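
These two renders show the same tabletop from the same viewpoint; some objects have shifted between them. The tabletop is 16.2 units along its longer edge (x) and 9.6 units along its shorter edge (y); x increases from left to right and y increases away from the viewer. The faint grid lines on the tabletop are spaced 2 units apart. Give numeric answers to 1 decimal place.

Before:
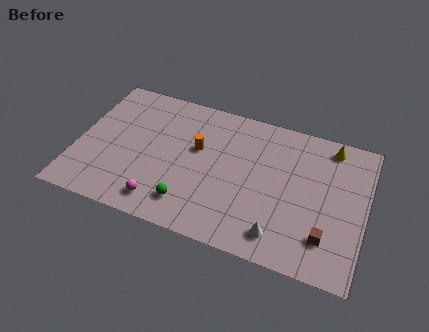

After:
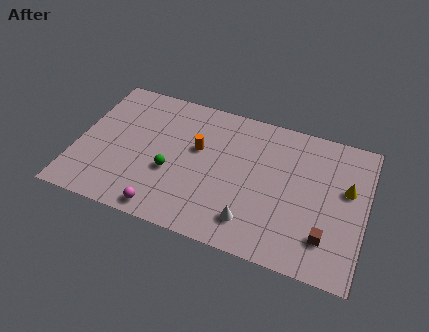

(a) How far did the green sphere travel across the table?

2.2

The green sphere moved from about (6.6, 1.9) to (5.4, 3.7), a distance of √(1.2² + 1.8²) ≈ 2.2.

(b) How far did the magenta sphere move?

0.5

From (5.1, 1.5) to (5.3, 1.0), the magenta sphere covered √(0.2² + 0.5²) ≈ 0.5 units.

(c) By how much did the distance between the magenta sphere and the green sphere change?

+1.1

The distance was about 1.6 in the first image and 2.7 in the second, so they moved 1.1 units further apart.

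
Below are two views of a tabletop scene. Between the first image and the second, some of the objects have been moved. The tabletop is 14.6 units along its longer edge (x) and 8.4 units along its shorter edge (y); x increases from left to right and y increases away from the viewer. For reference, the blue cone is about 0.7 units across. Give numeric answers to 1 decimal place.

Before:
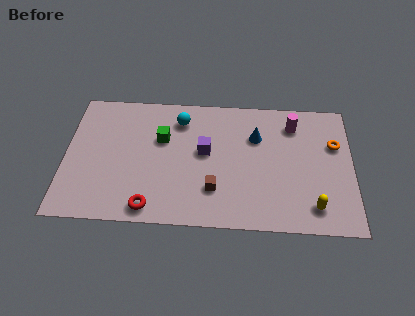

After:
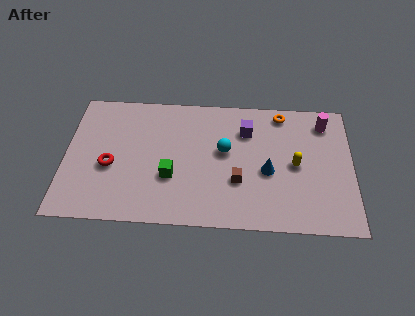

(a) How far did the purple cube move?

2.6

The purple cube moved from about (7.1, 4.7) to (9.2, 6.2), a distance of √(2.1² + 1.5²) ≈ 2.6.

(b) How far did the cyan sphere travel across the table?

3.0

The cyan sphere was near (5.8, 6.7) before and (8.1, 4.8) after, so it travelled √(2.3² + 1.9²) ≈ 3.0 units.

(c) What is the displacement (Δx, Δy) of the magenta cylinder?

(1.6, 0.2)

The magenta cylinder started near (11.6, 6.7) and ended near (13.2, 6.9).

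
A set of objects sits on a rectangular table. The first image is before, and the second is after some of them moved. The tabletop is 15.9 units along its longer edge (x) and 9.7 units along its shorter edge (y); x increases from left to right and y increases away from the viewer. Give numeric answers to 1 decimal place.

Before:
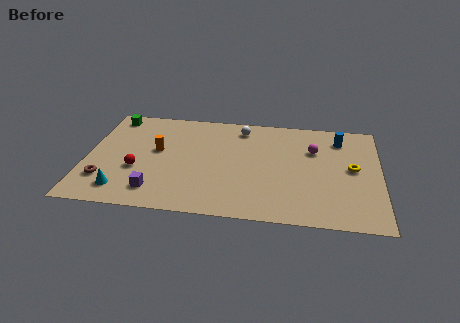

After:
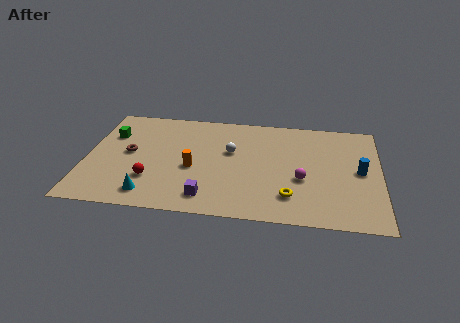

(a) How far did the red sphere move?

1.1

The red sphere was near (2.8, 3.6) before and (3.6, 2.8) after, so it travelled √(0.8² + 0.8²) ≈ 1.1 units.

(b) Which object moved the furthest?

the yellow torus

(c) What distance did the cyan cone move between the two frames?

1.5

The cyan cone was near (2.1, 1.7) before and (3.6, 1.5) after, so it travelled √(1.5² + 0.2²) ≈ 1.5 units.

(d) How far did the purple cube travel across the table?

2.8

The purple cube was near (3.9, 1.8) before and (6.7, 1.6) after, so it travelled √(2.8² + 0.2²) ≈ 2.8 units.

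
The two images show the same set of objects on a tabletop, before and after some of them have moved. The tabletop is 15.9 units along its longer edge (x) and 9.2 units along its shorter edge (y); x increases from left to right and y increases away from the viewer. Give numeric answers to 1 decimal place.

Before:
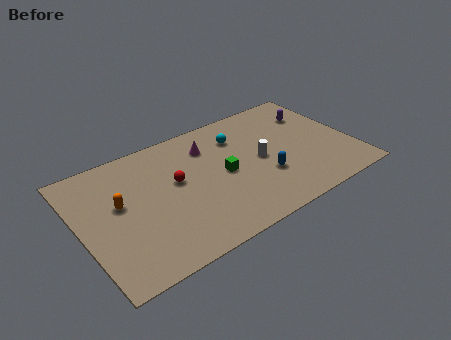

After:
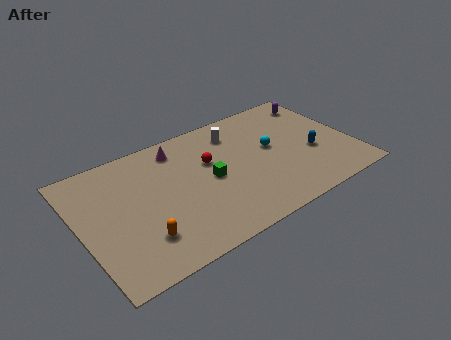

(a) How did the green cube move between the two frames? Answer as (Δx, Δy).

(-0.8, 0.0)

The green cube was at about (8.3, 4.5) and moved to about (7.5, 4.5).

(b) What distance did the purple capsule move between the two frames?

1.0

The purple capsule moved from about (14.2, 6.7) to (14.7, 7.6), a distance of √(0.5² + 0.9²) ≈ 1.0.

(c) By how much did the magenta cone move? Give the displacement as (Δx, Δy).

(-1.7, 0.7)

From the two frames, the magenta cone sits at roughly (7.8, 7.0) before and (6.1, 7.7) after.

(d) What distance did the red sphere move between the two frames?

2.2

The red sphere moved from about (5.6, 5.3) to (7.7, 5.8), a distance of √(2.1² + 0.5²) ≈ 2.2.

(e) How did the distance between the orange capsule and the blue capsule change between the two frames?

+2.0

The distance was about 8.5 in the first image and 10.5 in the second, so they moved 2.0 units further apart.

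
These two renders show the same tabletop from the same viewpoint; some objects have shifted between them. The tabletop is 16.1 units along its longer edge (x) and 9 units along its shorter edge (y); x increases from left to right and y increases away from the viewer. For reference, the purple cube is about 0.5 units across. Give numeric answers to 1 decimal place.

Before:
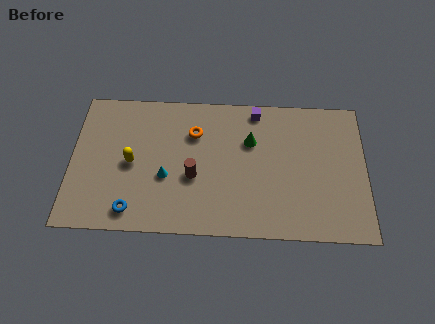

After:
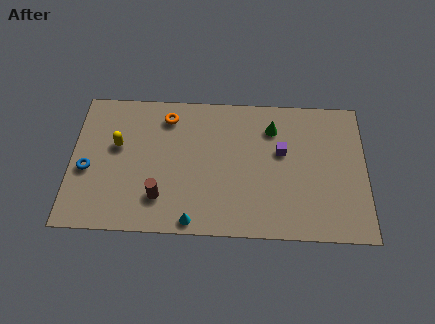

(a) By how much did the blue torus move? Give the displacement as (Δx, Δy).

(-2.5, 2.5)

The blue torus was at about (3.4, 1.3) and moved to about (0.9, 3.8).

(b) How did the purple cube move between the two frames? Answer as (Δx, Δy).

(1.4, -2.6)

The purple cube was at about (10.1, 8.0) and moved to about (11.5, 5.4).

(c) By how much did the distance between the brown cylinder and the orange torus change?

+2.4

Before: roughly 2.8 units apart; after: 5.2. That's 2.4 units further apart.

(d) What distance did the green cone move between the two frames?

1.5

From (9.8, 6.0) to (11.0, 6.9), the green cone covered √(1.2² + 0.9²) ≈ 1.5 units.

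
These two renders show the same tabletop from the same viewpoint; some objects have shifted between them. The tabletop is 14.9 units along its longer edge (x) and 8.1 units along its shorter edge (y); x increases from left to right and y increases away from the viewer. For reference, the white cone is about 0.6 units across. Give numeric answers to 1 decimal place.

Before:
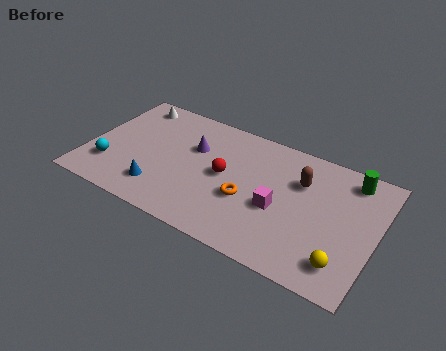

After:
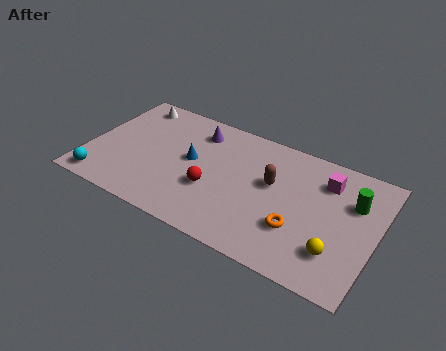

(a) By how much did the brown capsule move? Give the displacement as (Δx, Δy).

(-1.4, -0.8)

From the two frames, the brown capsule sits at roughly (10.9, 5.6) before and (9.5, 4.8) after.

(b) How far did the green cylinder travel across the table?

1.4

The green cylinder moved from about (13.3, 6.9) to (13.6, 5.5), a distance of √(0.3² + 1.4²) ≈ 1.4.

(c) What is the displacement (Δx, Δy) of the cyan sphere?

(-0.2, -1.2)

The cyan sphere was at about (1.3, 2.2) and moved to about (1.1, 1.0).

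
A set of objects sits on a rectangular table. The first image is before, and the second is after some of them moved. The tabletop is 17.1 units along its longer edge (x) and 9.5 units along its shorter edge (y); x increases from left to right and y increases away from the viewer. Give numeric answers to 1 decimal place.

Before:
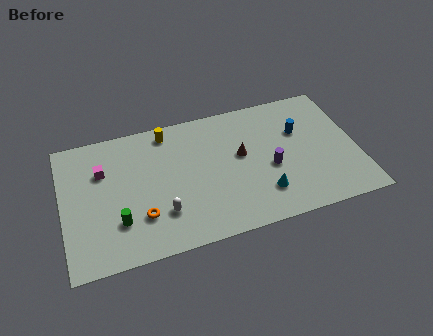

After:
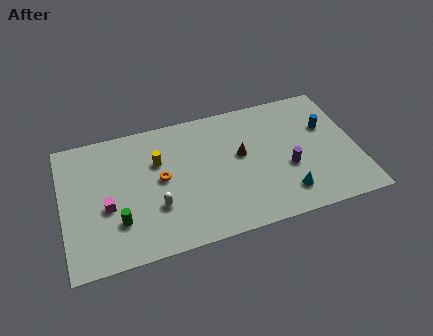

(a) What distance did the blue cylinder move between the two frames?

1.6

The blue cylinder was near (13.9, 6.2) before and (15.5, 6.1) after, so it travelled √(1.6² + 0.1²) ≈ 1.6 units.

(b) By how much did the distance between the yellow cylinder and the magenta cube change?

-0.4

Before: roughly 4.3 units apart; after: 3.9. That's 0.4 units closer together.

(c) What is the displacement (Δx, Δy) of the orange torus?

(1.3, 2.3)

The orange torus started near (4.4, 2.7) and ended near (5.7, 5.0).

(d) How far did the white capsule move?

0.6

The white capsule moved from about (5.6, 2.6) to (5.3, 3.1), a distance of √(0.3² + 0.5²) ≈ 0.6.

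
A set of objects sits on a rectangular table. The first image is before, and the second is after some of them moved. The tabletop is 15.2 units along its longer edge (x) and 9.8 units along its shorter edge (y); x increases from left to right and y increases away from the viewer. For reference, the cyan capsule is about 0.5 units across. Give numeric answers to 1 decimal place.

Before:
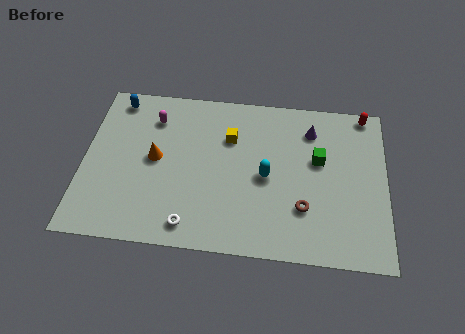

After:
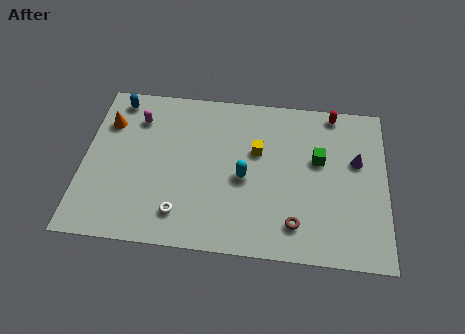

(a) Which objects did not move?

the green cube and the blue capsule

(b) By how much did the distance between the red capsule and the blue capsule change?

-1.6

The distance was about 12.6 in the first image and 11.0 in the second, so they moved 1.6 units closer together.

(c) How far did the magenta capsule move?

0.8

From (3.4, 7.6) to (2.6, 7.5), the magenta capsule covered √(0.8² + 0.1²) ≈ 0.8 units.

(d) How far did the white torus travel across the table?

0.8

The white torus moved from about (5.5, 1.3) to (5.0, 1.9), a distance of √(0.5² + 0.6²) ≈ 0.8.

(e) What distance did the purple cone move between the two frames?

2.9

The purple cone moved from about (11.4, 7.7) to (13.7, 6.0), a distance of √(2.3² + 1.7²) ≈ 2.9.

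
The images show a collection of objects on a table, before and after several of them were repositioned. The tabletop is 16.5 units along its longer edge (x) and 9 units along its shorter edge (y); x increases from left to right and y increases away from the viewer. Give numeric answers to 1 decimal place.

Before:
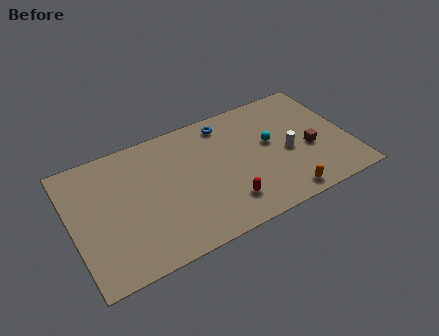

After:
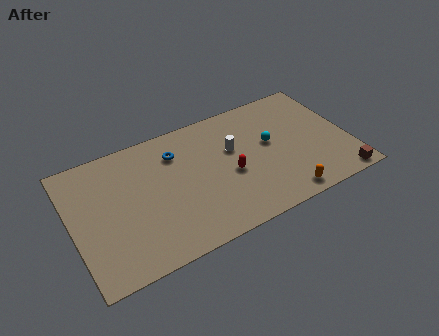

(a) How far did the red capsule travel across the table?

2.0

The red capsule moved from about (8.8, 2.0) to (9.3, 3.9), a distance of √(0.5² + 1.9²) ≈ 2.0.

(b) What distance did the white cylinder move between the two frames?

3.5

The white cylinder was near (12.8, 4.0) before and (9.7, 5.6) after, so it travelled √(3.1² + 1.6²) ≈ 3.5 units.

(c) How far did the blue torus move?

3.2

The blue torus moved from about (9.5, 7.7) to (6.4, 6.8), a distance of √(3.1² + 0.9²) ≈ 3.2.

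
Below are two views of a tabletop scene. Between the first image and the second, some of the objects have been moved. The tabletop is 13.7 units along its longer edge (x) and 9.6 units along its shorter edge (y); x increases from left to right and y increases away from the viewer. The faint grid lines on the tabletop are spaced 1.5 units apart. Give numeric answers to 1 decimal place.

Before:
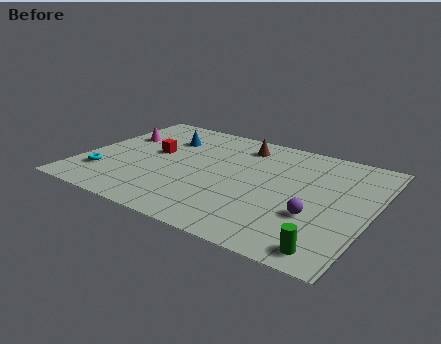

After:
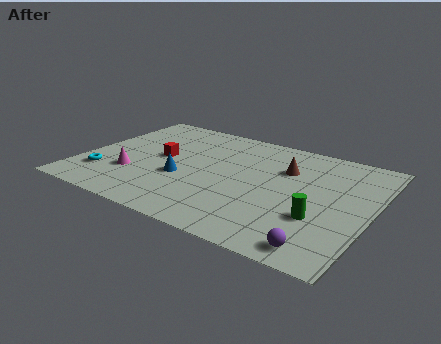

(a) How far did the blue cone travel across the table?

3.6

From (3.5, 7.0) to (4.9, 3.7), the blue cone covered √(1.4² + 3.3²) ≈ 3.6 units.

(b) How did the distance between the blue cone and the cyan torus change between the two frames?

-1.3

The distance was about 5.1 in the first image and 3.8 in the second, so they moved 1.3 units closer together.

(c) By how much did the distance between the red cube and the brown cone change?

+1.4

The distance was about 4.6 in the first image and 6.0 in the second, so they moved 1.4 units further apart.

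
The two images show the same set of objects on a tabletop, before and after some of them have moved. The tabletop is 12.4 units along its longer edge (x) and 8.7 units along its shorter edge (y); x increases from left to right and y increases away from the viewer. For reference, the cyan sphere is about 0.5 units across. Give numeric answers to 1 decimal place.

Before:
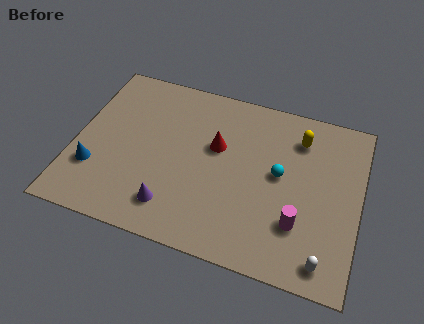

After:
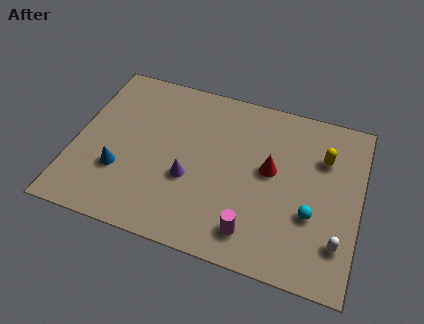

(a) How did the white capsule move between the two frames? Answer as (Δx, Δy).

(0.5, 1.0)

The white capsule was at about (11.1, 1.1) and moved to about (11.6, 2.1).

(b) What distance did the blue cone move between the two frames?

1.1

The blue cone moved from about (1.0, 2.6) to (2.1, 2.8), a distance of √(1.1² + 0.2²) ≈ 1.1.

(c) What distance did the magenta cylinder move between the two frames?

2.1

The magenta cylinder moved from about (9.9, 2.5) to (8.0, 1.5), a distance of √(1.9² + 1.0²) ≈ 2.1.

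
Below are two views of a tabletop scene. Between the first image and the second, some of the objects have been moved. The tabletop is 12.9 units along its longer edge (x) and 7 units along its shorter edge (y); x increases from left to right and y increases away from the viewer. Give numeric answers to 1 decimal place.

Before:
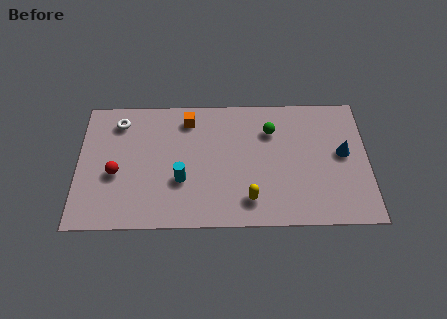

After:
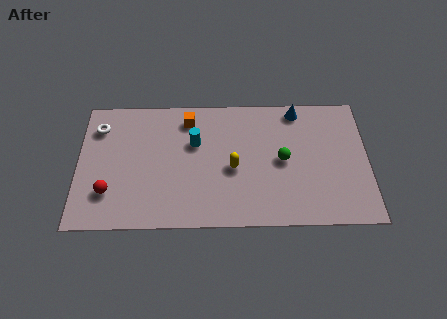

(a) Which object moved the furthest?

the blue cone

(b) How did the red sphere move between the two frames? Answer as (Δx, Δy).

(-0.3, -1.0)

The red sphere started near (1.7, 2.9) and ended near (1.4, 1.9).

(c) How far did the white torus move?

0.9

The white torus was near (1.8, 5.7) before and (0.9, 5.4) after, so it travelled √(0.9² + 0.3²) ≈ 0.9 units.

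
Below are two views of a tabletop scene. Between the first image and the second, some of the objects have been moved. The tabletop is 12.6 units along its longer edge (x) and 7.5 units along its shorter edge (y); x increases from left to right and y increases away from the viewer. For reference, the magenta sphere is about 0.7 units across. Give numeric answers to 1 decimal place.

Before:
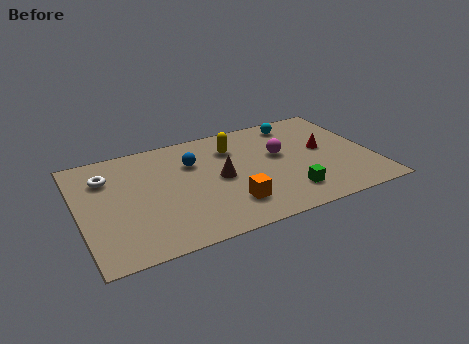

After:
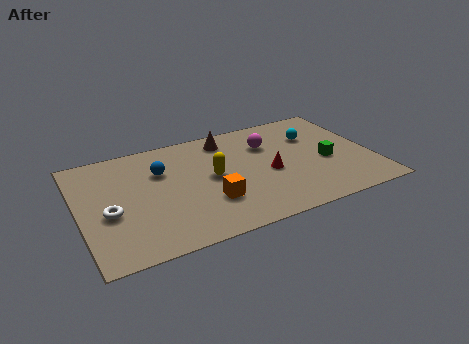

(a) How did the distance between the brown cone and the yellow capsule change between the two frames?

+0.5

They were about 2.1 units apart before and 2.6 after — 0.5 units further apart.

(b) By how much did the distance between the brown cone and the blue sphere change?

+1.4

They were about 1.8 units apart before and 3.2 after — 1.4 units further apart.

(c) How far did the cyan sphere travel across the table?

1.3

From (9.7, 6.4) to (10.3, 5.2), the cyan sphere covered √(0.6² + 1.2²) ≈ 1.3 units.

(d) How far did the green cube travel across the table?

2.5

From (8.7, 1.6) to (10.6, 3.2), the green cube covered √(1.9² + 1.6²) ≈ 2.5 units.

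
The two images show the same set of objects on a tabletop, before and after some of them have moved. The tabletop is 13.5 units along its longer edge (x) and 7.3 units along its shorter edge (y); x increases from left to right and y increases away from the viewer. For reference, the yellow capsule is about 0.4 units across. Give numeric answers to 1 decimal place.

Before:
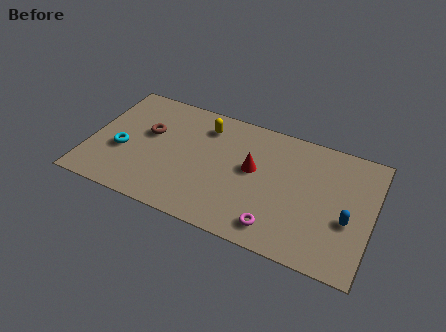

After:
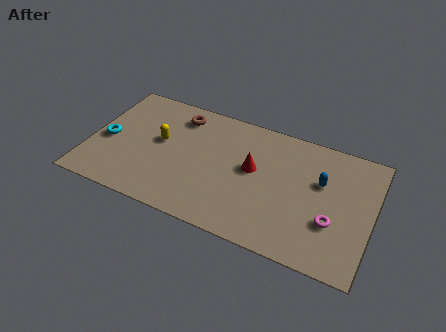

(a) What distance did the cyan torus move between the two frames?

0.9

From (1.6, 2.9) to (0.8, 3.3), the cyan torus covered √(0.8² + 0.4²) ≈ 0.9 units.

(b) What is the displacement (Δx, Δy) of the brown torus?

(1.3, 1.6)

The brown torus was at about (2.7, 4.4) and moved to about (4.0, 6.0).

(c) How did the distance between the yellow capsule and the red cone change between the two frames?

+1.5

Before: roughly 3.0 units apart; after: 4.5. That's 1.5 units further apart.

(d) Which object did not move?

the red cone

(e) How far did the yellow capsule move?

2.6

From (5.3, 5.8) to (3.3, 4.1), the yellow capsule covered √(2.0² + 1.7²) ≈ 2.6 units.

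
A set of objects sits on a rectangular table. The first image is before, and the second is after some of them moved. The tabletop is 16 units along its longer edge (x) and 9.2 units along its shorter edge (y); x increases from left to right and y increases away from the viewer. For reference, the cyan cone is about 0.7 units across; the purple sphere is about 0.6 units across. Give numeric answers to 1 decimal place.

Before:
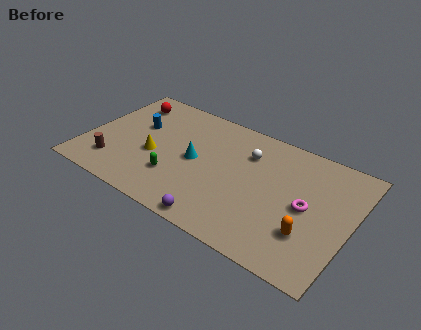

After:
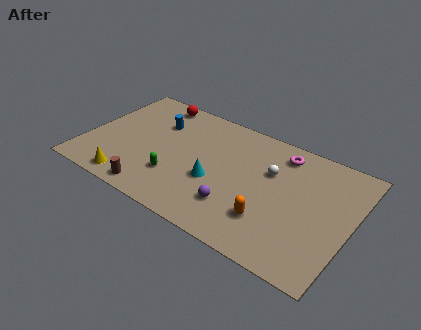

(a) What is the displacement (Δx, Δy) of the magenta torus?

(-2.0, 3.2)

From the two frames, the magenta torus sits at roughly (13.4, 4.5) before and (11.4, 7.7) after.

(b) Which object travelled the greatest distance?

the magenta torus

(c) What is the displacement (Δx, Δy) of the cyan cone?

(1.4, -1.0)

From the two frames, the cyan cone sits at roughly (6.6, 4.6) before and (8.0, 3.6) after.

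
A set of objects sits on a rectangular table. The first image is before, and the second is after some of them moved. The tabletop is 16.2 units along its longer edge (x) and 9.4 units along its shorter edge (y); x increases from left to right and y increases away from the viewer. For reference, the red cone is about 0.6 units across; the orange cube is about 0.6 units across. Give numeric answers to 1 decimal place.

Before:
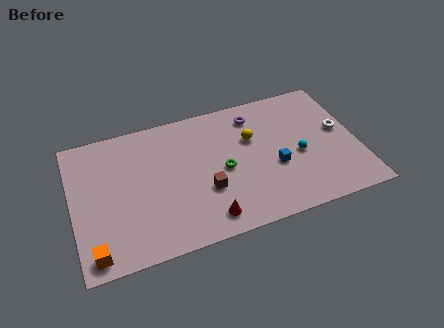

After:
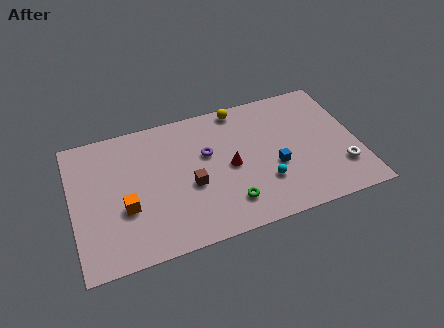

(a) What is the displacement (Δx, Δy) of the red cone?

(1.6, 3.1)

The red cone was at about (7.3, 1.4) and moved to about (8.9, 4.5).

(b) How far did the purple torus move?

3.5

The purple torus was near (10.6, 7.7) before and (7.7, 5.8) after, so it travelled √(2.9² + 1.9²) ≈ 3.5 units.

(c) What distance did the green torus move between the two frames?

2.4

From (8.5, 4.4) to (8.6, 2.0), the green torus covered √(0.1² + 2.4²) ≈ 2.4 units.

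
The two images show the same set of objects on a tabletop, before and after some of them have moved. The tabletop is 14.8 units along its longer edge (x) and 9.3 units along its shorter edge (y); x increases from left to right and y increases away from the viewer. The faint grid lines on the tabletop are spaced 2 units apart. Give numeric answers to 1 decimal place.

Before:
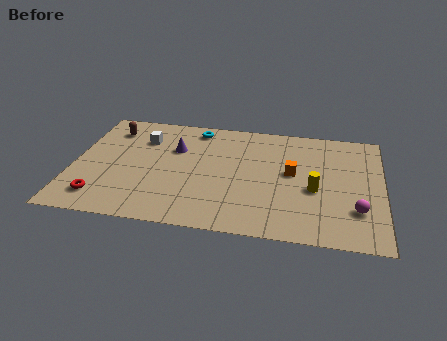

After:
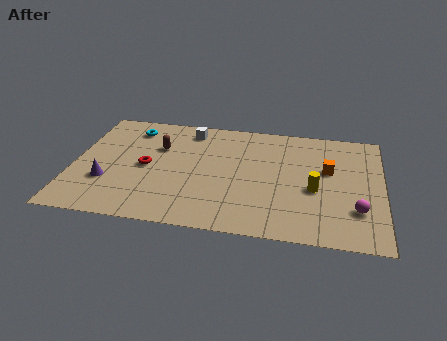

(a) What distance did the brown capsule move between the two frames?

2.7

The brown capsule moved from about (1.6, 7.4) to (4.0, 6.2), a distance of √(2.4² + 1.2²) ≈ 2.7.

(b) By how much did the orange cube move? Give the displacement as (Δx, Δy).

(1.7, 0.5)

The orange cube was at about (10.5, 5.1) and moved to about (12.2, 5.6).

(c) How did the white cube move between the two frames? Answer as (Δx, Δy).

(2.2, 1.1)

The white cube started near (3.2, 6.8) and ended near (5.4, 7.9).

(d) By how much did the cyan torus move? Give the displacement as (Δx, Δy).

(-3.1, -0.5)

The cyan torus started near (5.7, 8.1) and ended near (2.6, 7.6).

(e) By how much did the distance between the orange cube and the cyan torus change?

+4.1

The distance was about 5.7 in the first image and 9.8 in the second, so they moved 4.1 units further apart.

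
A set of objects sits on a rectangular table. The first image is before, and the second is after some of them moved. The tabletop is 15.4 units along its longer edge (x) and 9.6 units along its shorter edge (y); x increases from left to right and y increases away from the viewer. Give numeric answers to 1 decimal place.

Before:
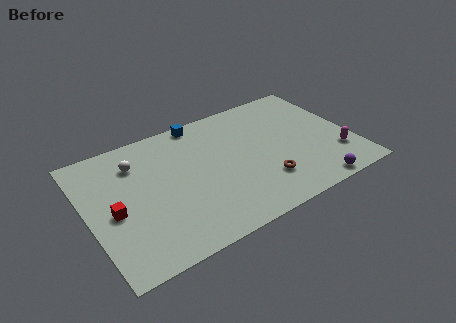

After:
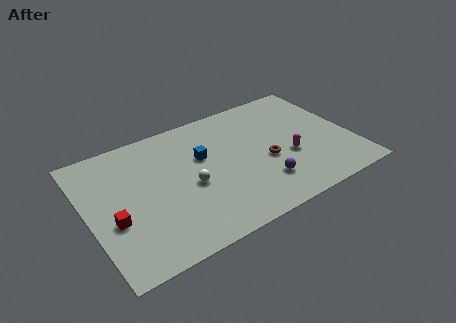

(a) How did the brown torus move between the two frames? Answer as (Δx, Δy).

(0.4, 1.5)

The brown torus started near (9.9, 2.5) and ended near (10.3, 4.0).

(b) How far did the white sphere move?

4.1

The white sphere moved from about (3.1, 7.3) to (5.8, 4.2), a distance of √(2.7² + 3.1²) ≈ 4.1.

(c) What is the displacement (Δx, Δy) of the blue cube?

(-0.3, -2.8)

The blue cube was at about (7.1, 8.8) and moved to about (6.8, 6.0).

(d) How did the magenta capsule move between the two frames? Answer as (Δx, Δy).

(-2.7, 1.1)

The magenta capsule started near (14.3, 2.6) and ended near (11.6, 3.7).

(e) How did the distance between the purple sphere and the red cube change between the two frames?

-3.0

They were about 11.6 units apart before and 8.6 after — 3.0 units closer together.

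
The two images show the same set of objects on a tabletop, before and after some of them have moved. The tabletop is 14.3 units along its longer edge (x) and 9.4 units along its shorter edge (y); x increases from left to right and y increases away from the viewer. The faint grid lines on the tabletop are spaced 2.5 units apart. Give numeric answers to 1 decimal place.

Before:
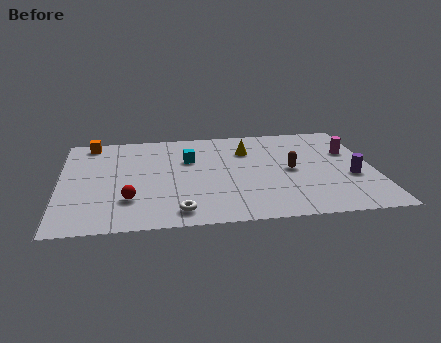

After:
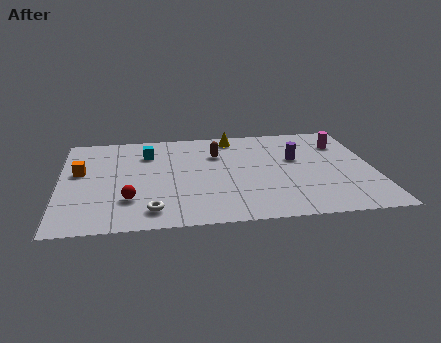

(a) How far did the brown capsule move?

3.9

From (10.5, 4.6) to (7.2, 6.6), the brown capsule covered √(3.3² + 2.0²) ≈ 3.9 units.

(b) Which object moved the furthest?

the brown capsule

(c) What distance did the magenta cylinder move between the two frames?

0.9

The magenta cylinder was near (13.3, 6.1) before and (13.0, 7.0) after, so it travelled √(0.3² + 0.9²) ≈ 0.9 units.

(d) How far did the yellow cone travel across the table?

1.5

The yellow cone moved from about (8.6, 6.8) to (8.0, 8.2), a distance of √(0.6² + 1.4²) ≈ 1.5.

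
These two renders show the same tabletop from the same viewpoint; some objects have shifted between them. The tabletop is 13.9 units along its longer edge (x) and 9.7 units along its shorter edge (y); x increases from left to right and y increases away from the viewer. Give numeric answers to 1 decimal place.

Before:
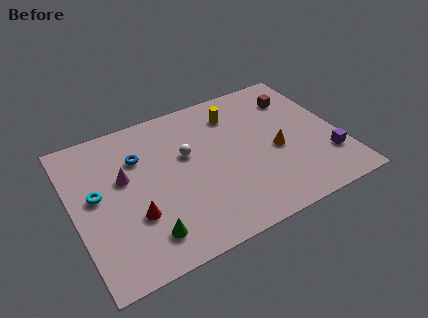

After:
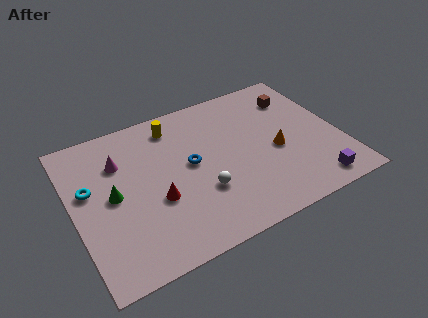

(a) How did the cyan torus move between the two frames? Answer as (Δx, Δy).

(-0.3, 0.5)

The cyan torus started near (1.2, 5.3) and ended near (0.9, 5.8).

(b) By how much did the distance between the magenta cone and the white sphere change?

+2.0

They were about 3.3 units apart before and 5.3 after — 2.0 units further apart.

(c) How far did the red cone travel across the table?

1.3

The red cone moved from about (2.9, 3.2) to (4.1, 3.7), a distance of √(1.2² + 0.5²) ≈ 1.3.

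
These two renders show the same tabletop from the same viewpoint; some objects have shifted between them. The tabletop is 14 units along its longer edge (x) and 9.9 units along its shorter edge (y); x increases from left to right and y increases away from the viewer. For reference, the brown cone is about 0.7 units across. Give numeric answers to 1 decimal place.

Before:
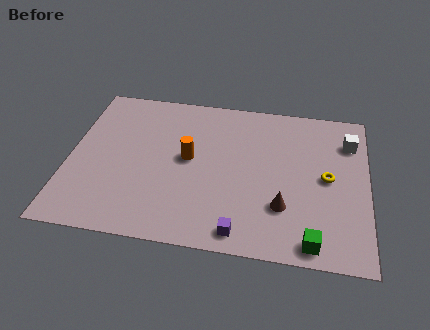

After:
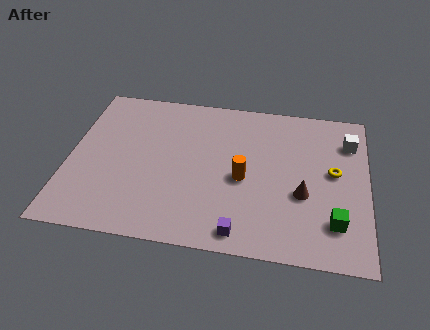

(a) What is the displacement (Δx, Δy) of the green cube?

(1.0, 1.3)

The green cube started near (11.5, 1.0) and ended near (12.5, 2.3).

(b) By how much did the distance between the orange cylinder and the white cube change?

-2.0

The distance was about 7.8 in the first image and 5.8 in the second, so they moved 2.0 units closer together.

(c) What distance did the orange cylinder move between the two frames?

2.8

The orange cylinder moved from about (5.6, 5.3) to (8.2, 4.4), a distance of √(2.6² + 0.9²) ≈ 2.8.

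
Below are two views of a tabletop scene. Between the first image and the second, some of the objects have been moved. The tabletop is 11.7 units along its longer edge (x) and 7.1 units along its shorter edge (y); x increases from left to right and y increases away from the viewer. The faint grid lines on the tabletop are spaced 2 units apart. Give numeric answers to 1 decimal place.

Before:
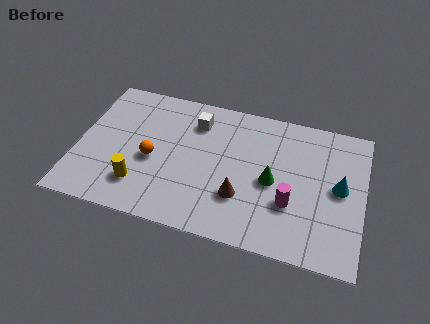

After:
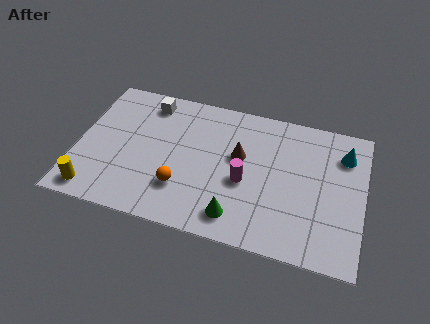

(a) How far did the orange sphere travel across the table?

1.7

The orange sphere was near (3.1, 3.1) before and (4.4, 2.0) after, so it travelled √(1.3² + 1.1²) ≈ 1.7 units.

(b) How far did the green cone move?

2.5

The green cone moved from about (8.0, 3.3) to (6.7, 1.2), a distance of √(1.3² + 2.1²) ≈ 2.5.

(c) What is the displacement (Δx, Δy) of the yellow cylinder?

(-1.8, -0.8)

The yellow cylinder started near (2.7, 1.7) and ended near (0.9, 0.9).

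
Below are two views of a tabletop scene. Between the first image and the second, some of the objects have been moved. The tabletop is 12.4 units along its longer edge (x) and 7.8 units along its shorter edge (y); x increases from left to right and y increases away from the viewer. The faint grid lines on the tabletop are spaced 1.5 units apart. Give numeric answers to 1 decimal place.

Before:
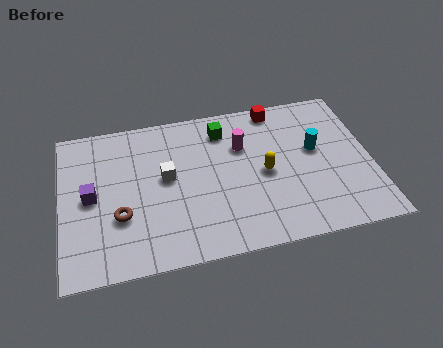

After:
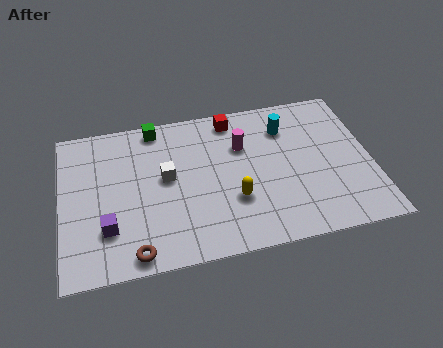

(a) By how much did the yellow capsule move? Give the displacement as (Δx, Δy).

(-1.3, -1.1)

From the two frames, the yellow capsule sits at roughly (8.1, 3.7) before and (6.8, 2.6) after.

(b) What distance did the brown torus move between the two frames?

2.0

From (2.3, 2.7) to (2.8, 0.8), the brown torus covered √(0.5² + 1.9²) ≈ 2.0 units.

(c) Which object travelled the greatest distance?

the green cube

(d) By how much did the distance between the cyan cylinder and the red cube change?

-0.6

They were about 2.9 units apart before and 2.3 after — 0.6 units closer together.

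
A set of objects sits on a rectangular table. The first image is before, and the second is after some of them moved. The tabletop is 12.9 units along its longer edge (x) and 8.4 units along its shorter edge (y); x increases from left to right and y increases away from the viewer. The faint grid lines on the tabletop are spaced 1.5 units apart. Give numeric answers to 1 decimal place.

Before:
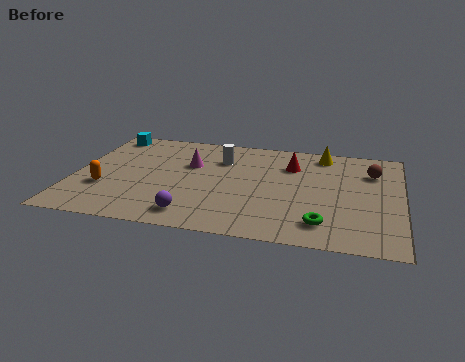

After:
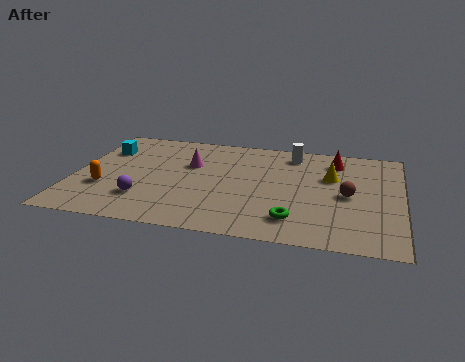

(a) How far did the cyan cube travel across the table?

1.4

The cyan cube was near (1.0, 7.4) before and (1.0, 6.0) after, so it travelled √(0.0² + 1.4²) ≈ 1.4 units.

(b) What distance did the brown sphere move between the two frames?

2.3

From (11.7, 6.1) to (10.8, 4.0), the brown sphere covered √(0.9² + 2.1²) ≈ 2.3 units.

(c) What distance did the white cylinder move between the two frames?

3.0

The white cylinder was near (5.7, 6.1) before and (8.5, 7.1) after, so it travelled √(2.8² + 1.0²) ≈ 3.0 units.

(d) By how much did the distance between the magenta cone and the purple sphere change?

-0.5

The distance was about 4.1 in the first image and 3.6 in the second, so they moved 0.5 units closer together.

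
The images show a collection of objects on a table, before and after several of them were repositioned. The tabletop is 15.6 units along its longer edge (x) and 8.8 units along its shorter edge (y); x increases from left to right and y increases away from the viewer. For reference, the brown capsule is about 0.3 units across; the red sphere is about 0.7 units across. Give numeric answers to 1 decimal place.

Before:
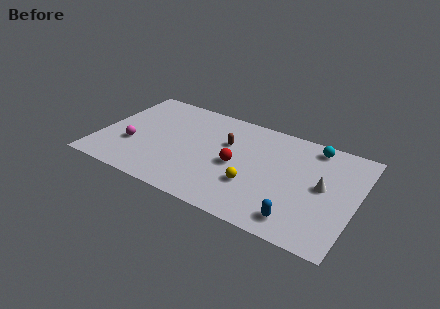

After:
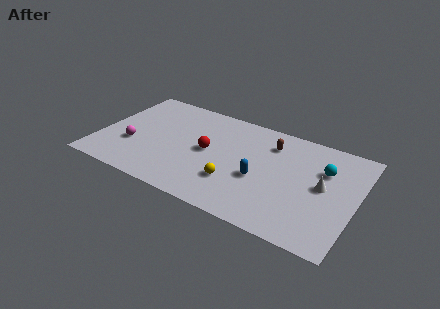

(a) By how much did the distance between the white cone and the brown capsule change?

-2.1

Before: roughly 6.1 units apart; after: 4.0. That's 2.1 units closer together.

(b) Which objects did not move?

the magenta sphere and the white cone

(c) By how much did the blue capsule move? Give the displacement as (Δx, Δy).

(-2.6, 2.2)

From the two frames, the blue capsule sits at roughly (12.5, 1.4) before and (9.9, 3.6) after.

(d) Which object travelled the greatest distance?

the blue capsule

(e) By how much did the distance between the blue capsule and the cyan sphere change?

-2.0

The distance was about 6.3 in the first image and 4.3 in the second, so they moved 2.0 units closer together.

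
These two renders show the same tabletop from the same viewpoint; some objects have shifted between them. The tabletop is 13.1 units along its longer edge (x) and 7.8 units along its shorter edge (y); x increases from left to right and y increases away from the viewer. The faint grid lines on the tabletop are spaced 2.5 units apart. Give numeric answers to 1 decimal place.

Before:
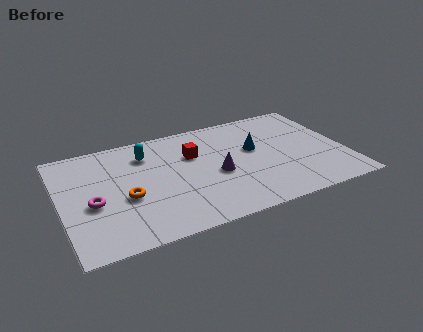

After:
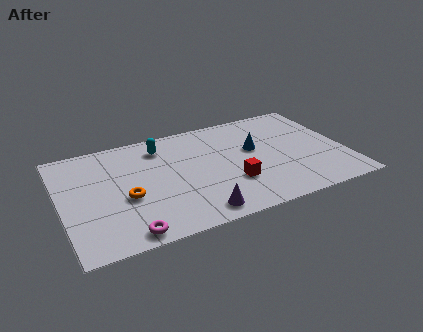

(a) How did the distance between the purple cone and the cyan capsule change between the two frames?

+1.4

Before: roughly 4.0 units apart; after: 5.4. That's 1.4 units further apart.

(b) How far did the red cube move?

3.1

From (6.2, 5.2) to (7.7, 2.5), the red cube covered √(1.5² + 2.7²) ≈ 3.1 units.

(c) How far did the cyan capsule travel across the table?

0.8

The cyan capsule moved from about (4.1, 6.0) to (4.8, 6.3), a distance of √(0.7² + 0.3²) ≈ 0.8.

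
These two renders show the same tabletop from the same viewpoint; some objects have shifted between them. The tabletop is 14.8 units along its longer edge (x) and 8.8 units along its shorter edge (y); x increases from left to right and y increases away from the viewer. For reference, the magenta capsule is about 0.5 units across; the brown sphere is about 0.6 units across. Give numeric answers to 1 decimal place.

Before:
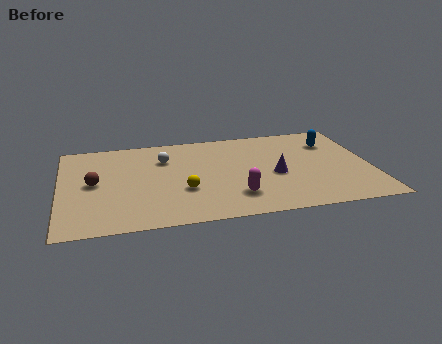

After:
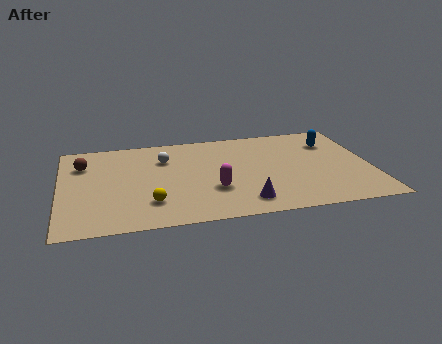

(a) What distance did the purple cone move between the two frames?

2.8

The purple cone moved from about (10.2, 3.8) to (8.6, 1.5), a distance of √(1.6² + 2.3²) ≈ 2.8.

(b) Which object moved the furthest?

the purple cone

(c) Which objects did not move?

the white sphere and the blue capsule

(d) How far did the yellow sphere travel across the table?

1.8

The yellow sphere was near (5.8, 3.1) before and (4.2, 2.2) after, so it travelled √(1.6² + 0.9²) ≈ 1.8 units.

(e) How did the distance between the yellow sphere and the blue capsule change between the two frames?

+1.8

The distance was about 8.1 in the first image and 9.9 in the second, so they moved 1.8 units further apart.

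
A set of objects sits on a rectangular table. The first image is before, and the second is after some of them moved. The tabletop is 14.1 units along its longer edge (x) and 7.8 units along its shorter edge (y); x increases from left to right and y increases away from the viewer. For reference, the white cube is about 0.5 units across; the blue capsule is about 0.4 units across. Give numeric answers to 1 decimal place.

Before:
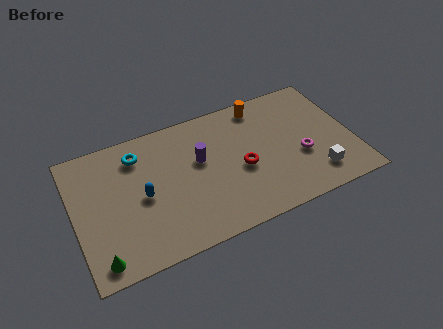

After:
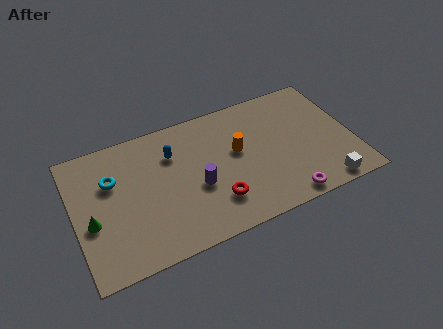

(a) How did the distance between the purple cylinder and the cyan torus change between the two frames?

+1.2

They were about 3.4 units apart before and 4.6 after — 1.2 units further apart.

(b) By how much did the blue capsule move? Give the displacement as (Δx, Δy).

(1.7, 1.9)

The blue capsule started near (3.4, 3.7) and ended near (5.1, 5.6).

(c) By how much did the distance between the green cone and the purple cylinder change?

-1.2

Before: roughly 6.5 units apart; after: 5.3. That's 1.2 units closer together.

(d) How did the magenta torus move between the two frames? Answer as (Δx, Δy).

(-1.1, -2.2)

The magenta torus was at about (11.4, 3.0) and moved to about (10.3, 0.8).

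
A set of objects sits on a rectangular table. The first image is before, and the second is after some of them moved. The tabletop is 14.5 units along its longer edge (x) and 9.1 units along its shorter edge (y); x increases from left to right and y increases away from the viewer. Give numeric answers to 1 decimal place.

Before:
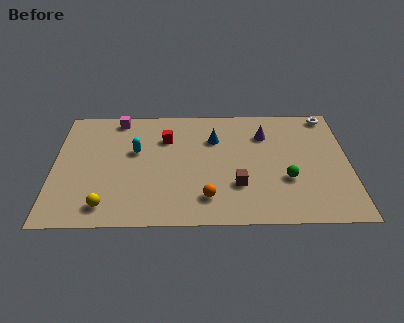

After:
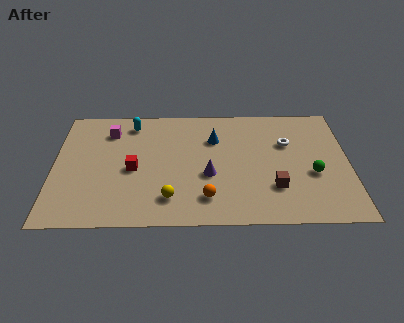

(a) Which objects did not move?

the orange sphere and the blue cone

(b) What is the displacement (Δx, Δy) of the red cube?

(-1.6, -2.4)

The red cube was at about (5.5, 6.5) and moved to about (3.9, 4.1).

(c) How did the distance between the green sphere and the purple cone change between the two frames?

+1.5

Before: roughly 3.6 units apart; after: 5.1. That's 1.5 units further apart.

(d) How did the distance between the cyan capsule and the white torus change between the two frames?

-2.1

The distance was about 10.0 in the first image and 7.9 in the second, so they moved 2.1 units closer together.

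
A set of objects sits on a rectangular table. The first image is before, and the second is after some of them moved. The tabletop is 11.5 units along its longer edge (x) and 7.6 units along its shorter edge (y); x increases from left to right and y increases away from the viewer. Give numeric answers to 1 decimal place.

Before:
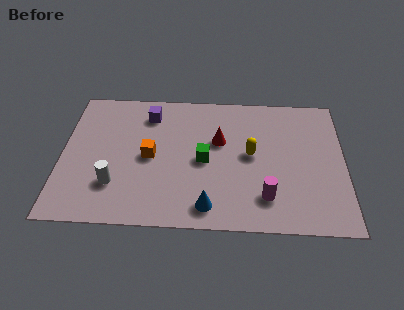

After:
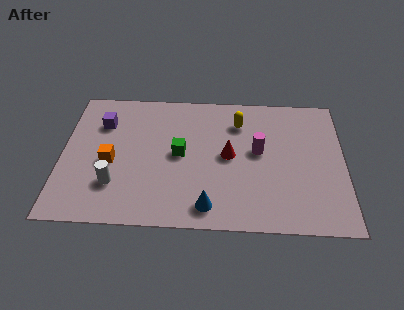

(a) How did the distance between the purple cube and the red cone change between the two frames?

+2.2

Before: roughly 3.2 units apart; after: 5.4. That's 2.2 units further apart.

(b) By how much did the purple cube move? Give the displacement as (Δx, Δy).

(-1.9, -0.6)

The purple cube started near (3.5, 6.1) and ended near (1.6, 5.5).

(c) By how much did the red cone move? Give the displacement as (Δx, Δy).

(0.4, -0.8)

The red cone started near (6.4, 4.7) and ended near (6.8, 3.9).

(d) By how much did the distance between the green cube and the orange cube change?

+0.7

The distance was about 2.2 in the first image and 2.9 in the second, so they moved 0.7 units further apart.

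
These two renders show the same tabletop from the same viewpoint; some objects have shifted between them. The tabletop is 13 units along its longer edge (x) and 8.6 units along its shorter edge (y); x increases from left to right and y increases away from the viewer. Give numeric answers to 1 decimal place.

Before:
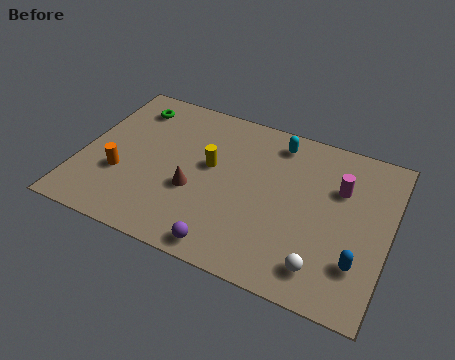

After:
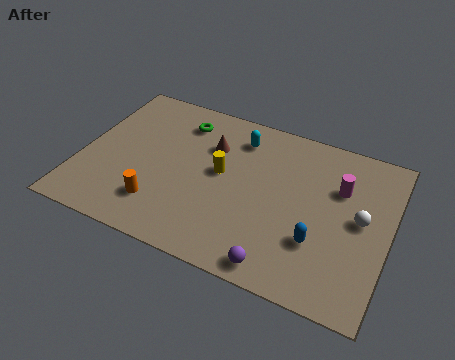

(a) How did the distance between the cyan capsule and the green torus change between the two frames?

-3.8

The distance was about 6.3 in the first image and 2.5 in the second, so they moved 3.8 units closer together.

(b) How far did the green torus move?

2.2

From (1.7, 7.0) to (3.9, 6.9), the green torus covered √(2.2² + 0.1²) ≈ 2.2 units.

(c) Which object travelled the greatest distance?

the white sphere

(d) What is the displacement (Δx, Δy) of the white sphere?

(1.3, 3.0)

The white sphere was at about (10.5, 1.5) and moved to about (11.8, 4.5).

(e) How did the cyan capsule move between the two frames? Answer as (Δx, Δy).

(-1.6, -0.4)

The cyan capsule started near (8.0, 7.3) and ended near (6.4, 6.9).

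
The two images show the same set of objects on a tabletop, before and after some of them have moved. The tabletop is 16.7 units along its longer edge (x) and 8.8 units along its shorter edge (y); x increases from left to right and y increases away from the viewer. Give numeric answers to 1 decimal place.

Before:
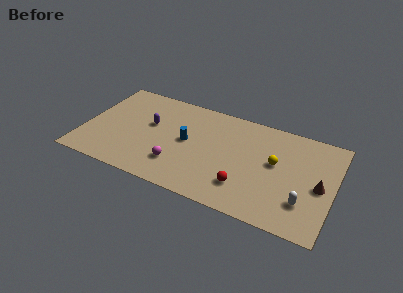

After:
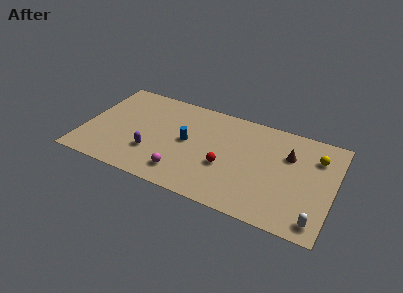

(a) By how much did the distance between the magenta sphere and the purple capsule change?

-1.2

They were about 3.6 units apart before and 2.4 after — 1.2 units closer together.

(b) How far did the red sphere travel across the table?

1.8

From (11.0, 2.2) to (9.6, 3.4), the red sphere covered √(1.4² + 1.2²) ≈ 1.8 units.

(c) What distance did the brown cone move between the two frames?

2.9

The brown cone was near (15.8, 4.1) before and (13.6, 6.0) after, so it travelled √(2.2² + 1.9²) ≈ 2.9 units.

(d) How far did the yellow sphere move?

3.0

From (12.8, 5.0) to (15.4, 6.5), the yellow sphere covered √(2.6² + 1.5²) ≈ 3.0 units.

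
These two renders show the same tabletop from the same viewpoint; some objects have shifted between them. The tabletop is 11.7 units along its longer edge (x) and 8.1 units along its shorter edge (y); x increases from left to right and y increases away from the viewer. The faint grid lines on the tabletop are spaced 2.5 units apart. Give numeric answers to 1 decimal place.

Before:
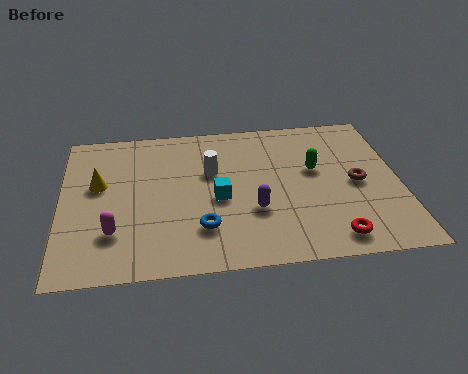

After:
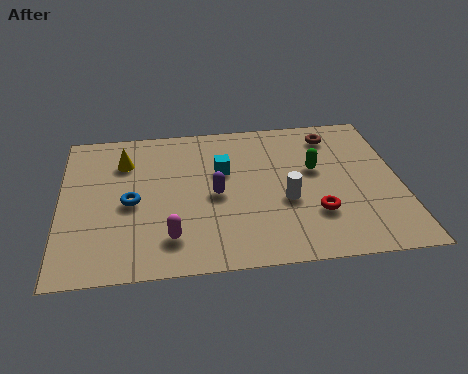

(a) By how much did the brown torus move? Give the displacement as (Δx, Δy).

(-0.7, 2.8)

The brown torus was at about (10.2, 3.9) and moved to about (9.5, 6.7).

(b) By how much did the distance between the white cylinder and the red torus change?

-4.4

The distance was about 5.7 in the first image and 1.3 in the second, so they moved 4.4 units closer together.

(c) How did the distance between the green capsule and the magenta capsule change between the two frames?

-1.5

Before: roughly 7.5 units apart; after: 6.0. That's 1.5 units closer together.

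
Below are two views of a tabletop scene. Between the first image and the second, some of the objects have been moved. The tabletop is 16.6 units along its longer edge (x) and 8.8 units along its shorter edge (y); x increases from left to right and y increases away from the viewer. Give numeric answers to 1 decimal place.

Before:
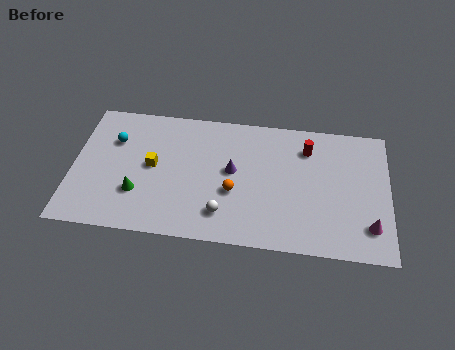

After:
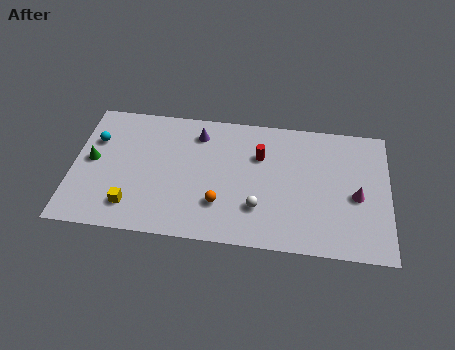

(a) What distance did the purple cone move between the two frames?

3.0

The purple cone moved from about (8.4, 4.8) to (6.5, 7.1), a distance of √(1.9² + 2.3²) ≈ 3.0.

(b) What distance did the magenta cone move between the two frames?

2.0

The magenta cone moved from about (15.6, 2.0) to (14.9, 3.9), a distance of √(0.7² + 1.9²) ≈ 2.0.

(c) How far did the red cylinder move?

2.6

The red cylinder was near (12.3, 6.8) before and (9.8, 6.0) after, so it travelled √(2.5² + 0.8²) ≈ 2.6 units.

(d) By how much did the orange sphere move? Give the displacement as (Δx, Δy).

(-0.7, -0.9)

The orange sphere started near (8.5, 3.4) and ended near (7.8, 2.5).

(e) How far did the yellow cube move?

3.0

From (4.2, 4.6) to (3.2, 1.8), the yellow cube covered √(1.0² + 2.8²) ≈ 3.0 units.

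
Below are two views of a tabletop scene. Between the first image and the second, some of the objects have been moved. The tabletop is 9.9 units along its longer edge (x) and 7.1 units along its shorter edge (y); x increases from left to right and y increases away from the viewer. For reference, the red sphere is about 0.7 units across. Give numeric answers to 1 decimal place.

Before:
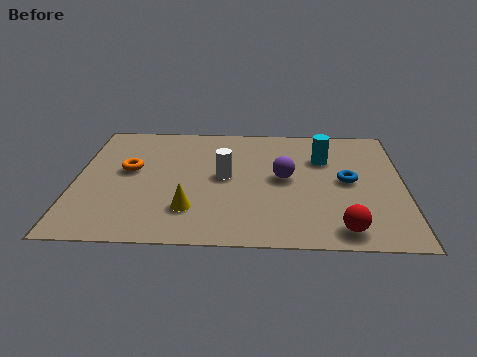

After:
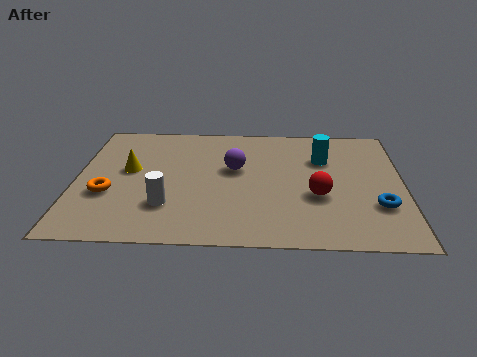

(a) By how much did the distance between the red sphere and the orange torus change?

-0.8

Before: roughly 7.1 units apart; after: 6.3. That's 0.8 units closer together.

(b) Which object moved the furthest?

the yellow cone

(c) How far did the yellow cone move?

2.9

The yellow cone was near (3.5, 1.8) before and (1.6, 4.0) after, so it travelled √(1.9² + 2.2²) ≈ 2.9 units.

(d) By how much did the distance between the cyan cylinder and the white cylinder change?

+2.3

Before: roughly 3.2 units apart; after: 5.5. That's 2.3 units further apart.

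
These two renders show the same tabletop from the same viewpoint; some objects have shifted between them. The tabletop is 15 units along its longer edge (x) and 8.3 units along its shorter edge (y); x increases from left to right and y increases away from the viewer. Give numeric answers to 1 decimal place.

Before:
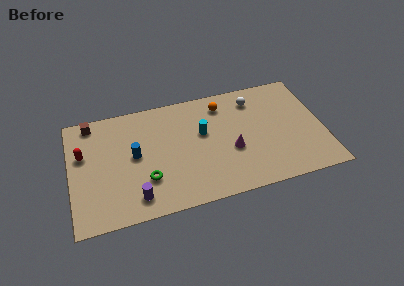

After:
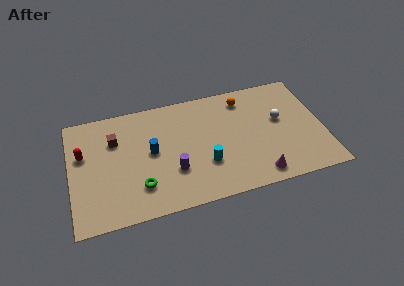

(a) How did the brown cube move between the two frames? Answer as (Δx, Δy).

(1.3, -1.6)

The brown cube started near (1.4, 7.4) and ended near (2.7, 5.8).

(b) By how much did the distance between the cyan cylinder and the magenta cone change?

+1.1

They were about 2.3 units apart before and 3.4 after — 1.1 units further apart.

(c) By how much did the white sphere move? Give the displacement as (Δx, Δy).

(1.4, -1.9)

The white sphere started near (11.1, 6.7) and ended near (12.5, 4.8).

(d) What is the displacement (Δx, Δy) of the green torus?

(-0.4, -0.4)

From the two frames, the green torus sits at roughly (4.4, 2.5) before and (4.0, 2.1) after.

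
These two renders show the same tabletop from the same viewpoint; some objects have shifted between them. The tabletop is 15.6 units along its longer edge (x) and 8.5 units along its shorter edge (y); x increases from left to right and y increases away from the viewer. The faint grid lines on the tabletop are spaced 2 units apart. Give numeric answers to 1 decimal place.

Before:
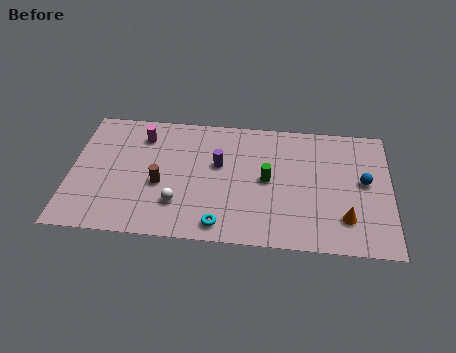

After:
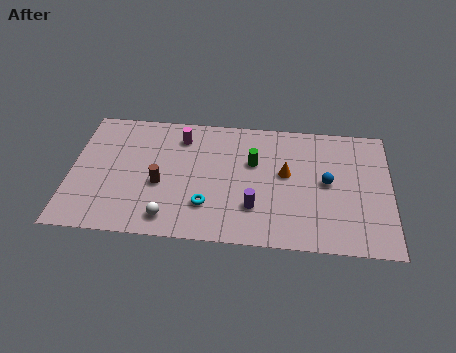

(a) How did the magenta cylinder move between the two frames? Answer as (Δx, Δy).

(1.9, 0.1)

The magenta cylinder was at about (3.4, 6.7) and moved to about (5.3, 6.8).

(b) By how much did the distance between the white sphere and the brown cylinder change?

+0.8

They were about 1.5 units apart before and 2.3 after — 0.8 units further apart.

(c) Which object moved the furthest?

the orange cone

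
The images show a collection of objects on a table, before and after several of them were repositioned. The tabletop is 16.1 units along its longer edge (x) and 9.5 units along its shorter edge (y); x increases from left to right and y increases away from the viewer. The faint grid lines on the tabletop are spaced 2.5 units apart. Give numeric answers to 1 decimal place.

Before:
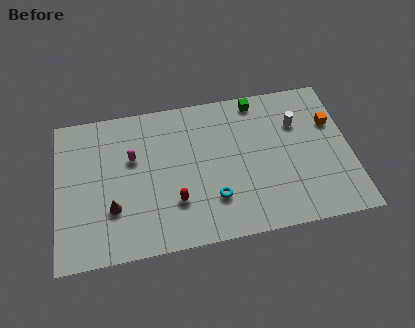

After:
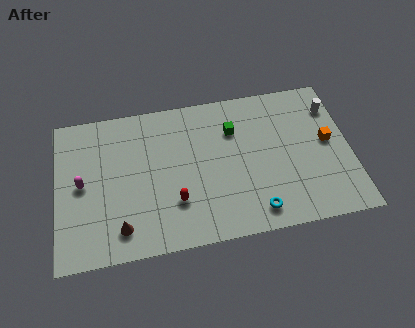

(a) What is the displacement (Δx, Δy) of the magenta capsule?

(-2.8, -1.2)

From the two frames, the magenta capsule sits at roughly (4.2, 6.0) before and (1.4, 4.8) after.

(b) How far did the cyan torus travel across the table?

2.5

From (8.5, 2.6) to (10.7, 1.4), the cyan torus covered √(2.2² + 1.2²) ≈ 2.5 units.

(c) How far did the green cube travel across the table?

2.2

From (11.2, 8.5) to (9.8, 6.8), the green cube covered √(1.4² + 1.7²) ≈ 2.2 units.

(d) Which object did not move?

the red capsule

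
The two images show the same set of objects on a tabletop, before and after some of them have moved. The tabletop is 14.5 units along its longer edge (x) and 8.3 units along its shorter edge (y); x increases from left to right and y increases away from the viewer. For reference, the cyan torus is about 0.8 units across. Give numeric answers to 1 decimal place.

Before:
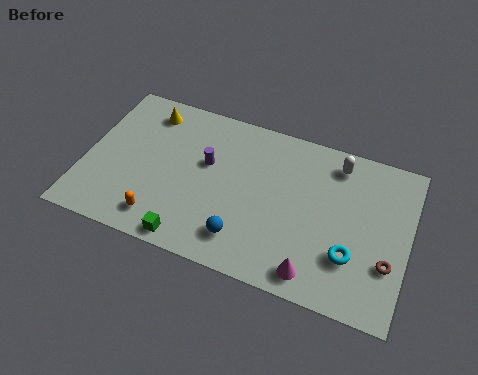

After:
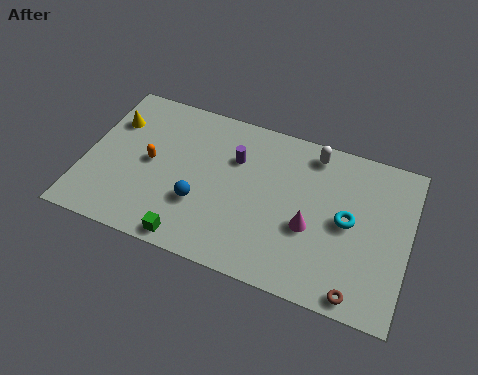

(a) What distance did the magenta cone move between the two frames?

2.2

From (10.6, 1.1) to (10.2, 3.3), the magenta cone covered √(0.4² + 2.2²) ≈ 2.2 units.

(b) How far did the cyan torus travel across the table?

1.7

From (12.1, 2.5) to (11.8, 4.2), the cyan torus covered √(0.3² + 1.7²) ≈ 1.7 units.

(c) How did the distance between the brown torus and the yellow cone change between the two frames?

+0.6

Before: roughly 12.0 units apart; after: 12.6. That's 0.6 units further apart.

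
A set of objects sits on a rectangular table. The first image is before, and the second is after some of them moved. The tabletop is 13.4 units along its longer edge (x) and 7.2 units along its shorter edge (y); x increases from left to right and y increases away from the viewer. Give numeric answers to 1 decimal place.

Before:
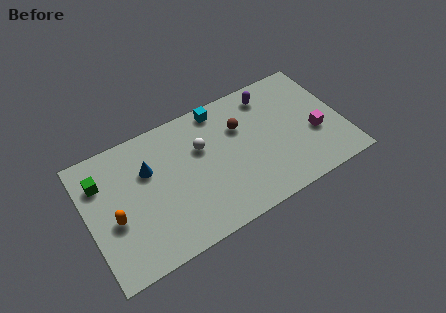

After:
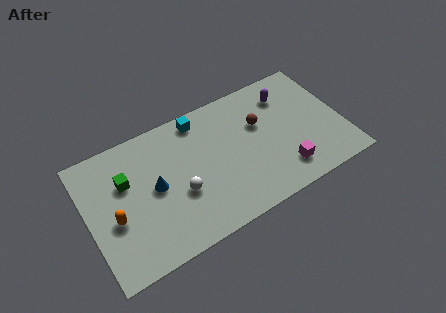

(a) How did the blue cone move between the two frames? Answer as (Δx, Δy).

(0.2, -1.1)

From the two frames, the blue cone sits at roughly (3.3, 4.8) before and (3.5, 3.7) after.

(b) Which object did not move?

the orange capsule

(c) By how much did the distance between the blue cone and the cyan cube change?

-0.6

The distance was about 4.3 in the first image and 3.7 in the second, so they moved 0.6 units closer together.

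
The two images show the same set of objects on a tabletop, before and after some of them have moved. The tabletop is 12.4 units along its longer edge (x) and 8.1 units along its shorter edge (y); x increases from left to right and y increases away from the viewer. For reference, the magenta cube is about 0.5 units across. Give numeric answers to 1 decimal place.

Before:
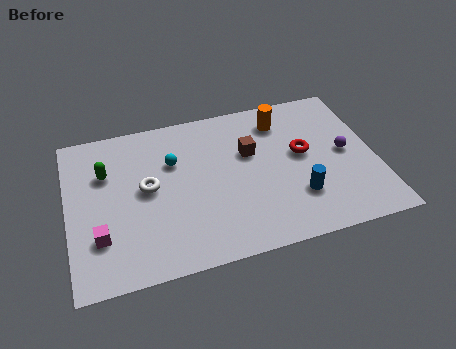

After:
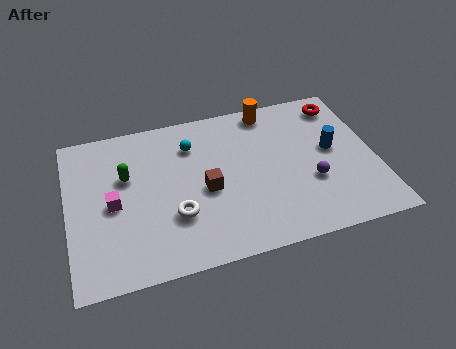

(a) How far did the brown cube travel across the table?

2.4

From (7.4, 5.1) to (5.5, 3.6), the brown cube covered √(1.9² + 1.5²) ≈ 2.4 units.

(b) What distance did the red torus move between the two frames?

2.9

The red torus moved from about (9.5, 4.5) to (11.3, 6.8), a distance of √(1.8² + 2.3²) ≈ 2.9.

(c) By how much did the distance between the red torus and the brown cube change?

+4.4

The distance was about 2.2 in the first image and 6.6 in the second, so they moved 4.4 units further apart.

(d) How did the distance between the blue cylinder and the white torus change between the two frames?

+0.5

The distance was about 6.2 in the first image and 6.7 in the second, so they moved 0.5 units further apart.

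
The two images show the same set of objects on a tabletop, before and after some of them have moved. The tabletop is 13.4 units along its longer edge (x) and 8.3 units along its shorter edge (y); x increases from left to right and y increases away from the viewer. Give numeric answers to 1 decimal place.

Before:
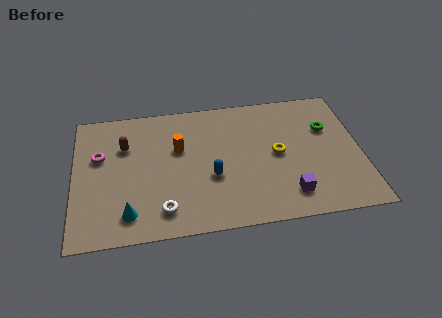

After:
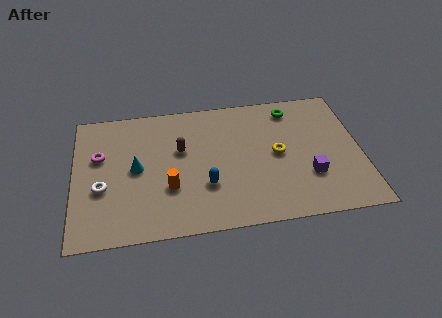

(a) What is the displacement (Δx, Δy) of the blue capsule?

(-0.3, -0.5)

The blue capsule was at about (6.4, 3.2) and moved to about (6.1, 2.7).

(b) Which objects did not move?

the magenta torus and the yellow torus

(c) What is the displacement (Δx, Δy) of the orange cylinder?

(-0.5, -2.4)

From the two frames, the orange cylinder sits at roughly (4.9, 5.2) before and (4.4, 2.8) after.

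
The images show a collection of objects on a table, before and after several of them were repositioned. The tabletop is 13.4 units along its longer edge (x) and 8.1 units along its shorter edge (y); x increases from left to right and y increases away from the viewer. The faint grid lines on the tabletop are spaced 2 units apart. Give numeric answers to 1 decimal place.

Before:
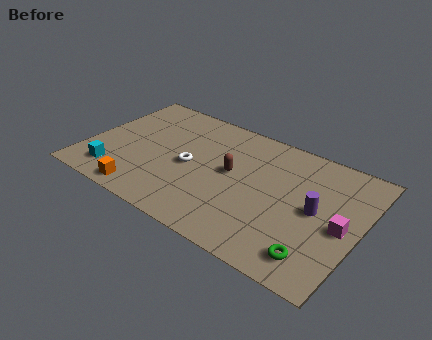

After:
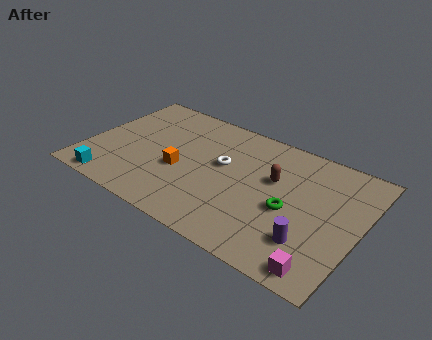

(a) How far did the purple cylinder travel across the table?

2.0

The purple cylinder was near (11.3, 4.1) before and (11.3, 2.1) after, so it travelled √(0.0² + 2.0²) ≈ 2.0 units.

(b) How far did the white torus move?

1.7

From (5.1, 3.8) to (6.6, 4.7), the white torus covered √(1.5² + 0.9²) ≈ 1.7 units.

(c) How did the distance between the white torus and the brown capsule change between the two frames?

+0.4

They were about 2.1 units apart before and 2.5 after — 0.4 units further apart.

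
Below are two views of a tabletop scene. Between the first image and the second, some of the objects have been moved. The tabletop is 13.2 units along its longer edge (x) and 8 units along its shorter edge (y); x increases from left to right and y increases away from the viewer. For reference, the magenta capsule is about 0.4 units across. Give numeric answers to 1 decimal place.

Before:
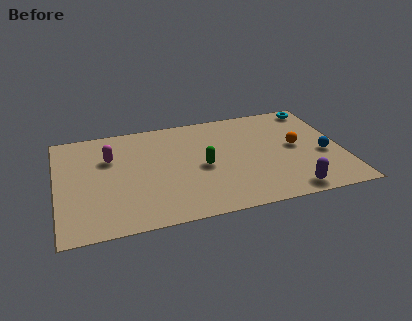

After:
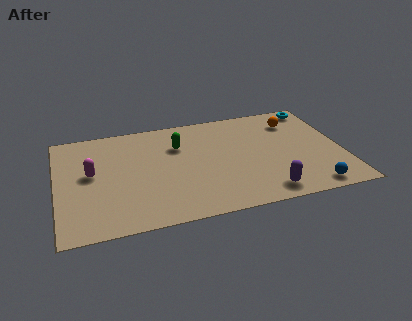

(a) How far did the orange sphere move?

2.0

The orange sphere was near (11.1, 4.2) before and (11.2, 6.2) after, so it travelled √(0.1² + 2.0²) ≈ 2.0 units.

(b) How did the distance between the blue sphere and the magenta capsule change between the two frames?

+0.5

The distance was about 10.0 in the first image and 10.5 in the second, so they moved 0.5 units further apart.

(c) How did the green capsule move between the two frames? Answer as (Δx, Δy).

(-1.0, 1.9)

The green capsule started near (6.7, 3.7) and ended near (5.7, 5.6).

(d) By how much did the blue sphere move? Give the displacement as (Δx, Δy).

(-0.8, -2.4)

The blue sphere started near (12.3, 3.3) and ended near (11.5, 0.9).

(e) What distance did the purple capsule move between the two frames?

1.1

From (10.5, 0.9) to (9.4, 1.1), the purple capsule covered √(1.1² + 0.2²) ≈ 1.1 units.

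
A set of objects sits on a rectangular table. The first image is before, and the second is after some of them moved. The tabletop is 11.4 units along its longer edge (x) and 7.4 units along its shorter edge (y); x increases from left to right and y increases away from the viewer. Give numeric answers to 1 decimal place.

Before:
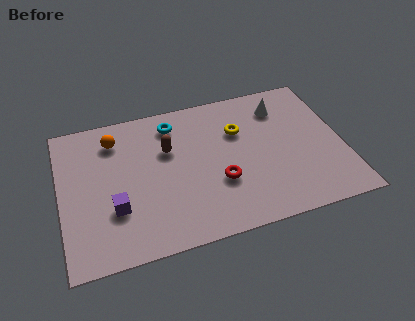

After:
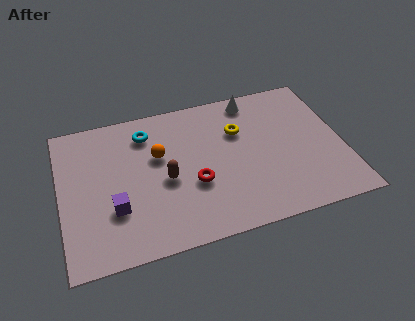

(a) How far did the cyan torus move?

1.1

From (4.7, 6.1) to (3.6, 5.9), the cyan torus covered √(1.1² + 0.2²) ≈ 1.1 units.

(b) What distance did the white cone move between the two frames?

1.3

From (9.1, 5.8) to (8.0, 6.5), the white cone covered √(1.1² + 0.7²) ≈ 1.3 units.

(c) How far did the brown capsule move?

1.5

The brown capsule moved from about (4.4, 4.8) to (4.2, 3.3), a distance of √(0.2² + 1.5²) ≈ 1.5.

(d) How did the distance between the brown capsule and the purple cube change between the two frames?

-1.0

The distance was about 3.3 in the first image and 2.3 in the second, so they moved 1.0 units closer together.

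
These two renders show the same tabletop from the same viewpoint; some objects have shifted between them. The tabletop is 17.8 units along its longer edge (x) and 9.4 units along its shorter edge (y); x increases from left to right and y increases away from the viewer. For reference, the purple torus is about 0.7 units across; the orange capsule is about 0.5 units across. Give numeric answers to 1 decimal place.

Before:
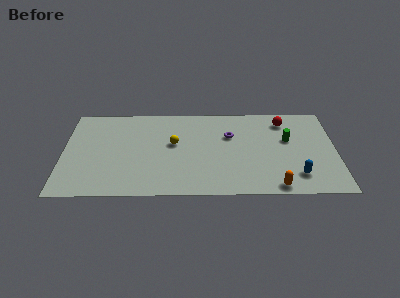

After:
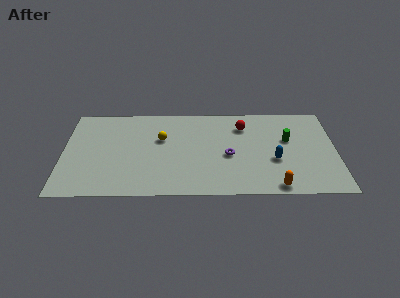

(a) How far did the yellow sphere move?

0.9

From (7.2, 5.4) to (6.4, 5.9), the yellow sphere covered √(0.8² + 0.5²) ≈ 0.9 units.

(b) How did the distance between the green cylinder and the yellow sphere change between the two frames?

+0.8

Before: roughly 7.5 units apart; after: 8.3. That's 0.8 units further apart.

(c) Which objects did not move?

the green cylinder and the orange capsule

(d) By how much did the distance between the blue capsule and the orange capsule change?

+0.9

The distance was about 1.8 in the first image and 2.7 in the second, so they moved 0.9 units further apart.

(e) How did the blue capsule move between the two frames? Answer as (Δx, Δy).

(-1.4, 1.6)

The blue capsule started near (15.2, 2.0) and ended near (13.8, 3.6).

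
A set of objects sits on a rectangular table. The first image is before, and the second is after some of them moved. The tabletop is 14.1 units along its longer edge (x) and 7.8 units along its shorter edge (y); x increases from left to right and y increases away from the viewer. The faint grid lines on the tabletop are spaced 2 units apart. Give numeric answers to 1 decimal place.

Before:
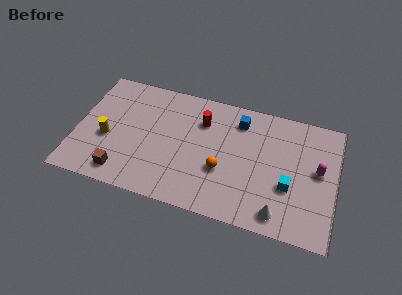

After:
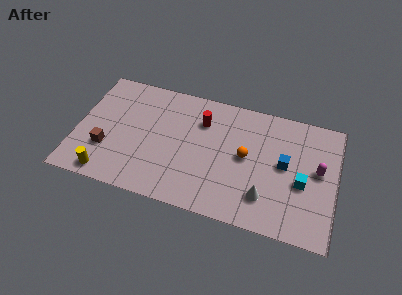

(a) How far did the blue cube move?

3.3

The blue cube was near (8.7, 6.3) before and (11.3, 4.2) after, so it travelled √(2.6² + 2.1²) ≈ 3.3 units.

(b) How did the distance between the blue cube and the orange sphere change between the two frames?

-1.4

The distance was about 3.5 in the first image and 2.1 in the second, so they moved 1.4 units closer together.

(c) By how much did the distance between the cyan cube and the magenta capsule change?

-0.8

The distance was about 2.1 in the first image and 1.3 in the second, so they moved 0.8 units closer together.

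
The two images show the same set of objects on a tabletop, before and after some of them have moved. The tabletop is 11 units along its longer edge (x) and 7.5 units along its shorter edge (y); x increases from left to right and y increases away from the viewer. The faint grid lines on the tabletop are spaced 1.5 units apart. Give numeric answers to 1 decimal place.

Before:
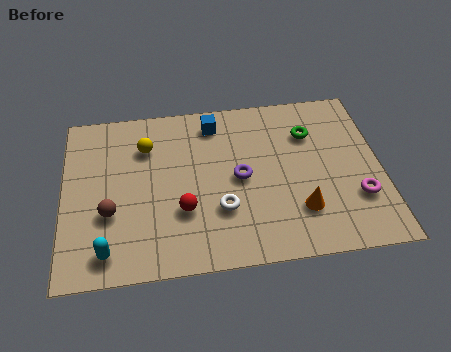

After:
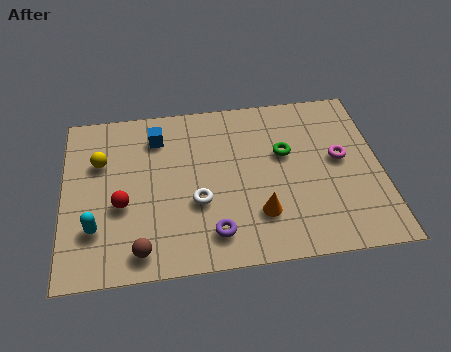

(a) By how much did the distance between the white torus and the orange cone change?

-0.5

Before: roughly 2.7 units apart; after: 2.2. That's 0.5 units closer together.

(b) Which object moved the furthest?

the purple torus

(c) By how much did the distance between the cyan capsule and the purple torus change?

-1.2

Before: roughly 5.3 units apart; after: 4.1. That's 1.2 units closer together.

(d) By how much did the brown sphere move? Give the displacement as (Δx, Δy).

(1.0, -1.7)

From the two frames, the brown sphere sits at roughly (1.6, 2.7) before and (2.6, 1.0) after.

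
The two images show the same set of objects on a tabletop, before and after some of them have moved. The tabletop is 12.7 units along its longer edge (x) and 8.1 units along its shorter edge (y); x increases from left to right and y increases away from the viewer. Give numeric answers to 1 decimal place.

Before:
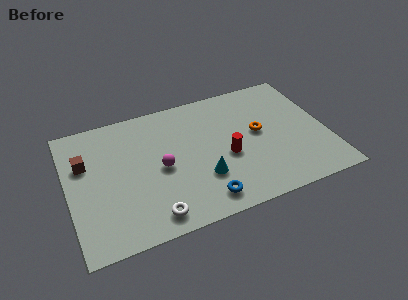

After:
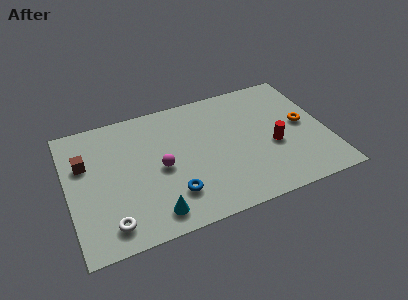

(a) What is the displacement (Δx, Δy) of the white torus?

(-2.0, 0.2)

The white torus started near (3.8, 1.1) and ended near (1.8, 1.3).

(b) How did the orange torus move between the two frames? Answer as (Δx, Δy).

(2.2, -0.2)

From the two frames, the orange torus sits at roughly (9.4, 4.4) before and (11.6, 4.2) after.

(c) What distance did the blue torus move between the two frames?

1.6

The blue torus was near (6.3, 1.2) before and (4.9, 2.0) after, so it travelled √(1.4² + 0.8²) ≈ 1.6 units.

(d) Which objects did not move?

the brown cube and the magenta sphere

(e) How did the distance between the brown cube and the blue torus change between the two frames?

-1.6

The distance was about 6.8 in the first image and 5.2 in the second, so they moved 1.6 units closer together.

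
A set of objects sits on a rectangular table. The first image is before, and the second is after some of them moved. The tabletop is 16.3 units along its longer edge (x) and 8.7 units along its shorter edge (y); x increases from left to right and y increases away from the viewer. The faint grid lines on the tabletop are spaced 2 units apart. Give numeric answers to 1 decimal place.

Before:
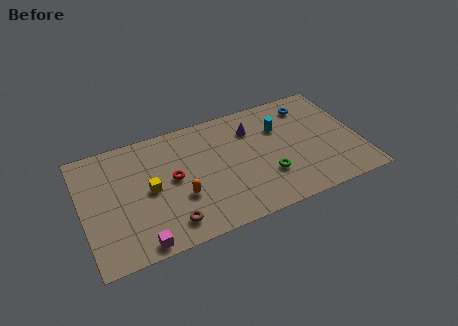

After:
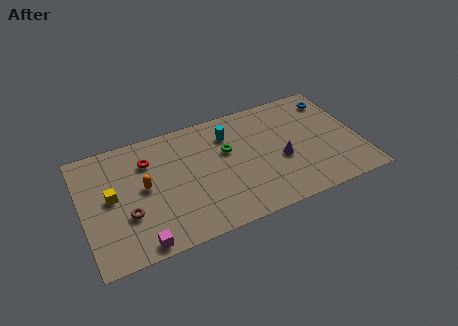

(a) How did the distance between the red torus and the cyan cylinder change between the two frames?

-1.8

The distance was about 6.6 in the first image and 4.8 in the second, so they moved 1.8 units closer together.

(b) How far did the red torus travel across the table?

2.2

The red torus was near (5.3, 4.6) before and (4.0, 6.4) after, so it travelled √(1.3² + 1.8²) ≈ 2.2 units.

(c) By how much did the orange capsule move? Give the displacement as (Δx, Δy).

(-2.0, 1.5)

The orange capsule started near (5.6, 3.1) and ended near (3.6, 4.6).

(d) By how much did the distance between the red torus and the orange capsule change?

+0.3

The distance was about 1.5 in the first image and 1.8 in the second, so they moved 0.3 units further apart.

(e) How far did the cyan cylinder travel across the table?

3.1

The cyan cylinder was near (11.8, 6.0) before and (8.8, 6.6) after, so it travelled √(3.0² + 0.6²) ≈ 3.1 units.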